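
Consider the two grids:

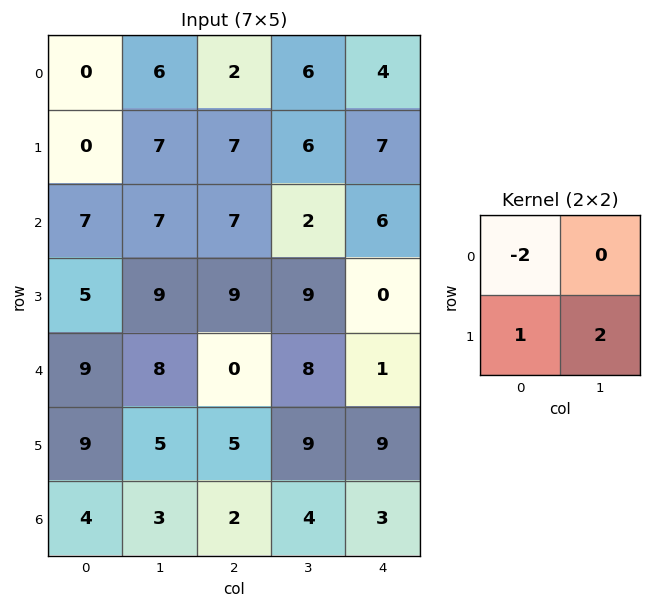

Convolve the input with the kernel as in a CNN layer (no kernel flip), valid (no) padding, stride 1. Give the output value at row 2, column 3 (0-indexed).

The receptive field on the input at this output position is [2 6 / 9 0]. Elementwise product with the kernel and sum: 2·-2 + 9·1 + 0·2.

5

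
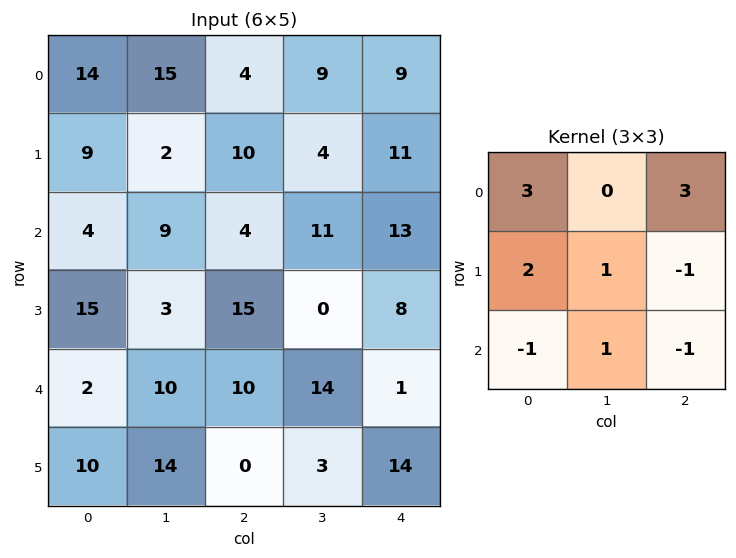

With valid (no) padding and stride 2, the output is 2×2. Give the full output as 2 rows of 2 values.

65 46
40 76

Output[0,0]: The receptive field on the input at this output position is [14 15 4 / 9 2 10 / 4 9 4]. Elementwise product with the kernel and sum: 14·3 + 4·3 + 9·2 + 2·1 + 10·-1 + 4·-1 + 9·1 + 4·-1.
Output[0,1]: The receptive field on the input at this output position is [4 9 9 / 10 4 11 / 4 11 13]. Elementwise product with the kernel and sum: 4·3 + 9·3 + 10·2 + 4·1 + 11·-1 + 4·-1 + 11·1 + 13·-1.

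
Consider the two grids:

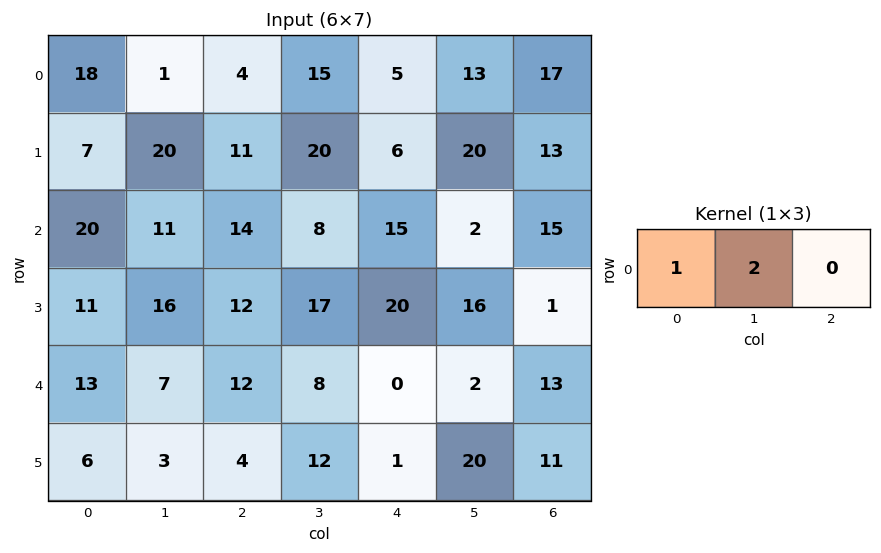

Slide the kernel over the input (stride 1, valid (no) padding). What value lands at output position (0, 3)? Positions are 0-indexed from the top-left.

The receptive field on the input at this output position is [15 5 13]. Elementwise product with the kernel and sum: 15·1 + 5·2.

25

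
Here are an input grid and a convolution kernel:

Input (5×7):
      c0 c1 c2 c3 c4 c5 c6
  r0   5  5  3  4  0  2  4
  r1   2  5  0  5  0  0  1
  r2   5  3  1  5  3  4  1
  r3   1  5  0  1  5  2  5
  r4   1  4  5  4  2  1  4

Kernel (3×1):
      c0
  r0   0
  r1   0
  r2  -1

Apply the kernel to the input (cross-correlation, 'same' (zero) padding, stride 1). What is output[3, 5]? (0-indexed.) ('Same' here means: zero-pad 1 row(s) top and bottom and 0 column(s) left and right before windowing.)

The receptive field on the zero-padded input at this output position is [4 / 2 / 1]. Elementwise product with the kernel and sum: 1·-1.

-1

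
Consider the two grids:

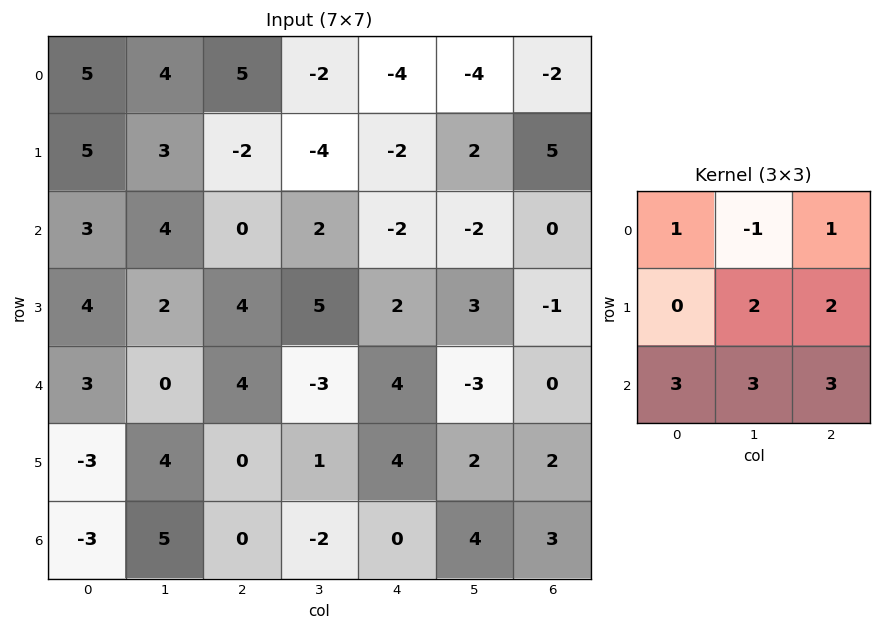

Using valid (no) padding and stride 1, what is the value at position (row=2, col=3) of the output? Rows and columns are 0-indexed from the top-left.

The receptive field on the input at this output position is [2 -2 -2 / 5 2 3 / -3 4 -3]. Elementwise product with the kernel and sum: 2·1 + -2·-1 + -2·1 + 2·2 + 3·2 + -3·3 + 4·3 + -3·3.

6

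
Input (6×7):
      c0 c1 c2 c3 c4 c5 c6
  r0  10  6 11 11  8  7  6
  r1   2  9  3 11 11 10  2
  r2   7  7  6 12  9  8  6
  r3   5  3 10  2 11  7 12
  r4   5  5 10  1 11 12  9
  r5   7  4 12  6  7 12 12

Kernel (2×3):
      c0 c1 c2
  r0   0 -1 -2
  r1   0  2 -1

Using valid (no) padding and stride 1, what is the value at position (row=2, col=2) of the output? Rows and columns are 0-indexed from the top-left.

-37

The receptive field on the input at this output position is [6 12 9 / 10 2 11]. Elementwise product with the kernel and sum: 12·-1 + 9·-2 + 2·2 + 11·-1.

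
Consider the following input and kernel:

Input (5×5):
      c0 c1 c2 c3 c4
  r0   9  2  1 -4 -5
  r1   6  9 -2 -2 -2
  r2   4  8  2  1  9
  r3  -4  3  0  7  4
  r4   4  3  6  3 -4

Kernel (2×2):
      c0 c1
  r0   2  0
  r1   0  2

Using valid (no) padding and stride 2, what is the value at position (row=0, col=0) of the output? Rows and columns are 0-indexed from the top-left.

36

The receptive field on the input at this output position is [9 2 / 6 9]. Elementwise product with the kernel and sum: 9·2 + 9·2.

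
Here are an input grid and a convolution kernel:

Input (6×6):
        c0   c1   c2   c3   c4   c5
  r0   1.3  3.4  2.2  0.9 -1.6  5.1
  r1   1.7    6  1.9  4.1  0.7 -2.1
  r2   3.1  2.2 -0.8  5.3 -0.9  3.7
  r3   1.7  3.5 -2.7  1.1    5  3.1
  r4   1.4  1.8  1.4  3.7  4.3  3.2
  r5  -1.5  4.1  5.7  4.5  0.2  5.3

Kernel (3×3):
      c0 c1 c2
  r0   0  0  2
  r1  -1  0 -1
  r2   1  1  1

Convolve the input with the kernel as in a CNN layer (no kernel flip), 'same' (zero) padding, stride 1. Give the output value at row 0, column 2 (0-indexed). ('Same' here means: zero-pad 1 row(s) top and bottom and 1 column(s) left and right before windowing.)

7.7

The receptive field on the zero-padded input at this output position is [0 0 0 / 3.4 2.2 0.9 / 6 1.9 4.1]. Elementwise product with the kernel and sum: 0·2 + 3.4·-1 + 0.9·-1 + 6·1 + 1.9·1 + 4.1·1.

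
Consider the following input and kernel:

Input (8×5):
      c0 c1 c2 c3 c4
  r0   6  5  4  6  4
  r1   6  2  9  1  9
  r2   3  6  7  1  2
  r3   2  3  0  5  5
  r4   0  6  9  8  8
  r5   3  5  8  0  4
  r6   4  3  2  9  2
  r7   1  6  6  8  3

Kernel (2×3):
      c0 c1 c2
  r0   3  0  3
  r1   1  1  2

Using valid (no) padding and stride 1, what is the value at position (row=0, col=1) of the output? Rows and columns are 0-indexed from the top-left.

The receptive field on the input at this output position is [5 4 6 / 2 9 1]. Elementwise product with the kernel and sum: 5·3 + 6·3 + 2·1 + 9·1 + 1·2.

46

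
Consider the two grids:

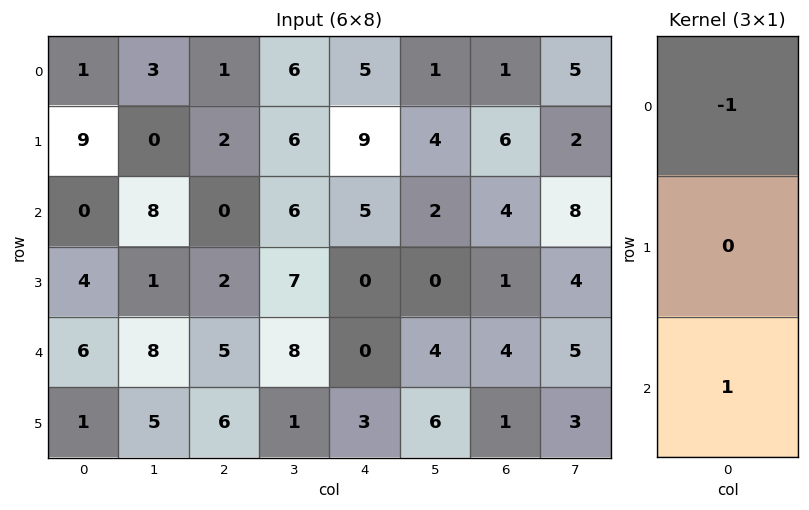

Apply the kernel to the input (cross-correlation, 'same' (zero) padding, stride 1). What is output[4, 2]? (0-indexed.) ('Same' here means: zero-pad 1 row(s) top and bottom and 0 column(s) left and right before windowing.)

4

The receptive field on the zero-padded input at this output position is [2 / 5 / 6]. Elementwise product with the kernel and sum: 2·-1 + 6·1.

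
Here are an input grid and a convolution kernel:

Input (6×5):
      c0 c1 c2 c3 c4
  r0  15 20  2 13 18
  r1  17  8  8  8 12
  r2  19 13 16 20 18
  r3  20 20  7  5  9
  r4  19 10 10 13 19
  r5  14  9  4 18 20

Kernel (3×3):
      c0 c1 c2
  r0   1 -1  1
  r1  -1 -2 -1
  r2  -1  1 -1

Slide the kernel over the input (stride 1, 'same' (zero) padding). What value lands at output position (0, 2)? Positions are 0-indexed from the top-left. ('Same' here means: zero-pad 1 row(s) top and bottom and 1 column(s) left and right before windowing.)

-45

The receptive field on the zero-padded input at this output position is [0 0 0 / 20 2 13 / 8 8 8]. Elementwise product with the kernel and sum: 0·1 + 0·-1 + 0·1 + 20·-1 + 2·-2 + 13·-1 + 8·-1 + 8·1 + 8·-1.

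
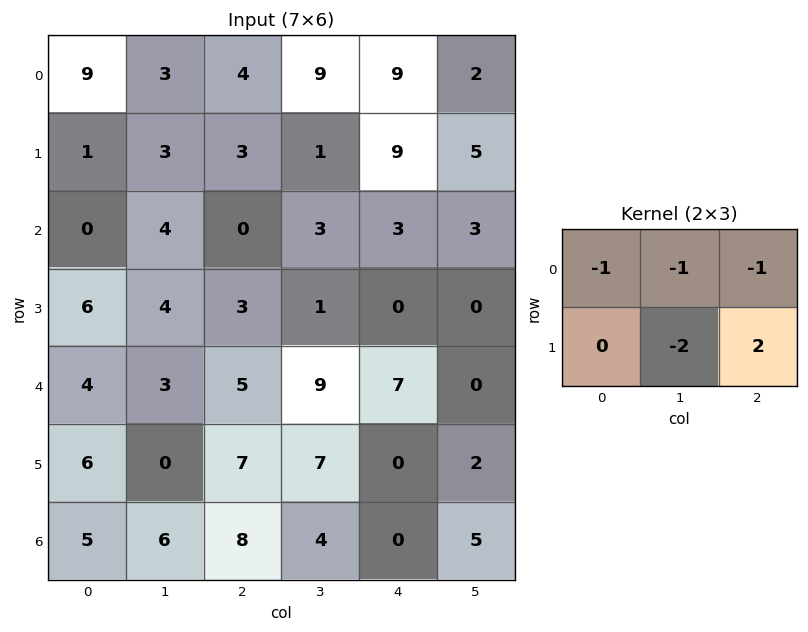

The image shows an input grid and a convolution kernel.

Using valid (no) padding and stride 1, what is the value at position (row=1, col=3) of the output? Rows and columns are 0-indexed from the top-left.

The receptive field on the input at this output position is [1 9 5 / 3 3 3]. Elementwise product with the kernel and sum: 1·-1 + 9·-1 + 5·-1 + 3·-2 + 3·2.

-15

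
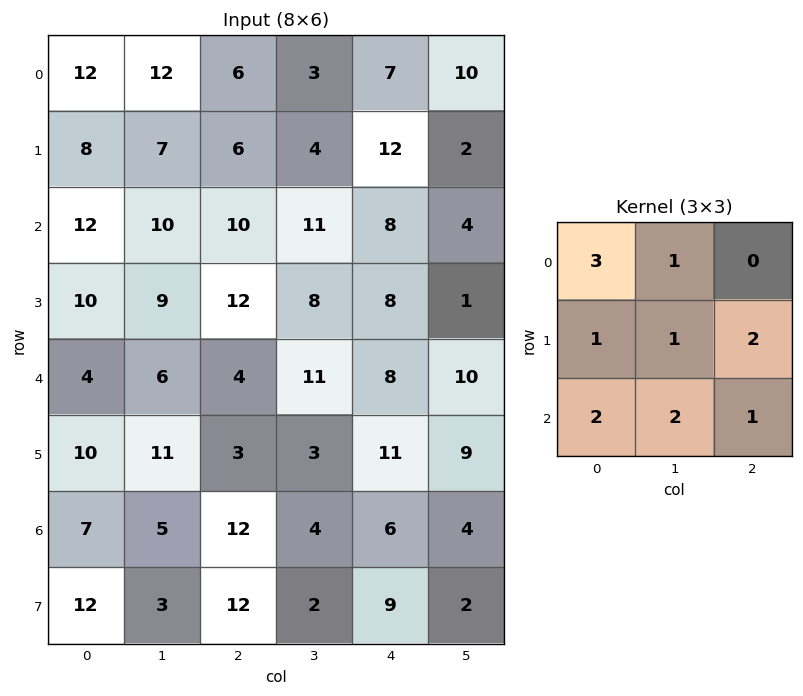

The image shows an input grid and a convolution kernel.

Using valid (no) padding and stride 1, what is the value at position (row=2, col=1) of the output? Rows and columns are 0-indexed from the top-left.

The receptive field on the input at this output position is [10 10 11 / 9 12 8 / 6 4 11]. Elementwise product with the kernel and sum: 10·3 + 10·1 + 9·1 + 12·1 + 8·2 + 6·2 + 4·2 + 11·1.

108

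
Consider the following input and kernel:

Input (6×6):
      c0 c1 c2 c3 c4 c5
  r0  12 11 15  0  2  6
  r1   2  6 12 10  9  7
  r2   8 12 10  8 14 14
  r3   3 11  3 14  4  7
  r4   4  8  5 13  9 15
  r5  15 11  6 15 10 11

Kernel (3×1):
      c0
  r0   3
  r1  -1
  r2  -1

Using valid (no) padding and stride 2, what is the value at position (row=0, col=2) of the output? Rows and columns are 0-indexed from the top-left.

-17

The receptive field on the input at this output position is [2 / 9 / 14]. Elementwise product with the kernel and sum: 2·3 + 9·-1 + 14·-1.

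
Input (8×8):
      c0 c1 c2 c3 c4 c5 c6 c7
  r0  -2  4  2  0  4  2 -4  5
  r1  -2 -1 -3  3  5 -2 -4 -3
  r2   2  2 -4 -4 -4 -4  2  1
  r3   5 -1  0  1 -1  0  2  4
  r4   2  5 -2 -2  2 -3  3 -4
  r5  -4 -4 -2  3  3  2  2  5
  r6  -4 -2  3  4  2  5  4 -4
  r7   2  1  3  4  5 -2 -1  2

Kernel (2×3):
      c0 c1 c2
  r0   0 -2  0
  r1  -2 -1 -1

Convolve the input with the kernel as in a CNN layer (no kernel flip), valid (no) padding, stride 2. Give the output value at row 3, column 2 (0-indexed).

The receptive field on the input at this output position is [2 5 4 / 5 -2 -1]. Elementwise product with the kernel and sum: 5·-2 + 5·-2 + -2·-1 + -1·-1.

-17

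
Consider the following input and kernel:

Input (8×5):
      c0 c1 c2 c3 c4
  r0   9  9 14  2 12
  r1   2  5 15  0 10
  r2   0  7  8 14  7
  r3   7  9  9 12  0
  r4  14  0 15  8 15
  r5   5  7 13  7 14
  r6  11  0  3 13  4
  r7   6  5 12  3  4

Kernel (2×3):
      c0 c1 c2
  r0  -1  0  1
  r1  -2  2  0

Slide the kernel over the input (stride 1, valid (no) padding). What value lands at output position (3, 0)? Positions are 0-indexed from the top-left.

The receptive field on the input at this output position is [7 9 9 / 14 0 15]. Elementwise product with the kernel and sum: 7·-1 + 9·1 + 14·-2 + 0·2.

-26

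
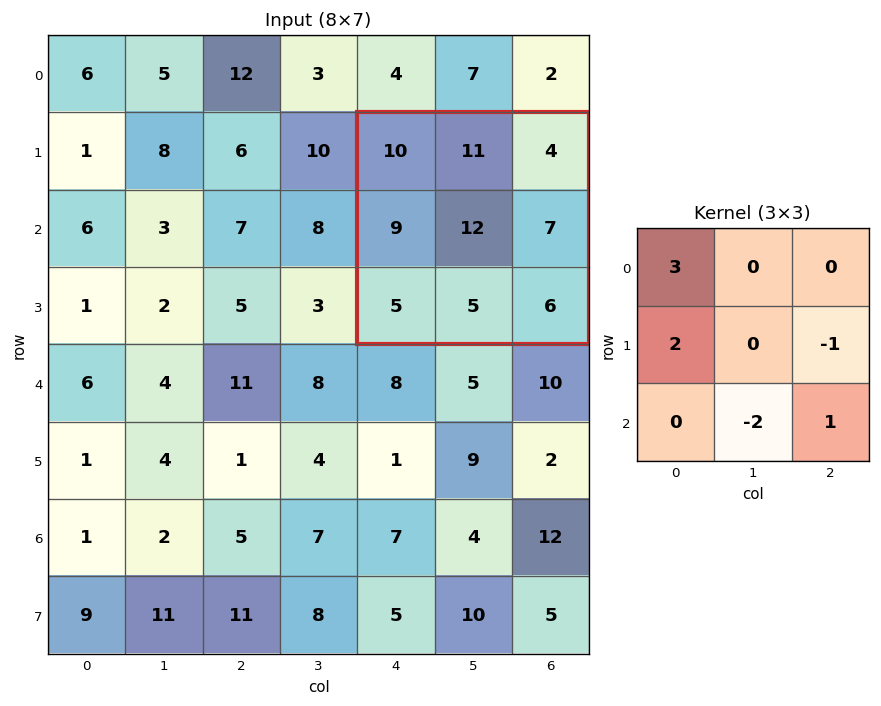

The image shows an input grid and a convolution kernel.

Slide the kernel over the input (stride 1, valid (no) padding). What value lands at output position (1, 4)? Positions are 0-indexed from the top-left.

37

The receptive field on the input at this output position is [10 11 4 / 9 12 7 / 5 5 6]. Elementwise product with the kernel and sum: 10·3 + 9·2 + 7·-1 + 5·-2 + 6·1.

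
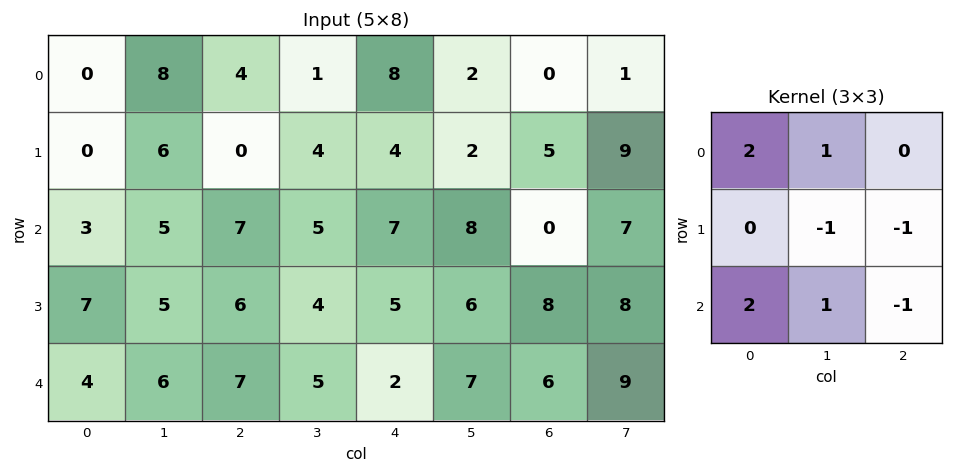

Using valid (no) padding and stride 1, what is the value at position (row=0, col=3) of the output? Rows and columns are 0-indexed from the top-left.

13

The receptive field on the input at this output position is [1 8 2 / 4 4 2 / 5 7 8]. Elementwise product with the kernel and sum: 1·2 + 8·1 + 4·-1 + 2·-1 + 5·2 + 7·1 + 8·-1.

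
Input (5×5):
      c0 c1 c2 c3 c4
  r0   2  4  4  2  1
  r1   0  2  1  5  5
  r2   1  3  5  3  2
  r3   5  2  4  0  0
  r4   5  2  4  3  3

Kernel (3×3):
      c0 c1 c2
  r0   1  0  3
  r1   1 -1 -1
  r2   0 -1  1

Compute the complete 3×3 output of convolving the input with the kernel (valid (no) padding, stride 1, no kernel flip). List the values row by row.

Output[0,0]: The receptive field on the input at this output position is [2 4 4 / 0 2 1 / 1 3 5]. Elementwise product with the kernel and sum: 2·1 + 4·3 + 0·1 + 2·-1 + 1·-1 + 3·-1 + 5·1.
Output[0,1]: The receptive field on the input at this output position is [4 4 2 / 2 1 5 / 3 5 3]. Elementwise product with the kernel and sum: 4·1 + 2·3 + 2·1 + 1·-1 + 5·-1 + 5·-1 + 3·1.

13 4 -3
-2 8 16
17 9 15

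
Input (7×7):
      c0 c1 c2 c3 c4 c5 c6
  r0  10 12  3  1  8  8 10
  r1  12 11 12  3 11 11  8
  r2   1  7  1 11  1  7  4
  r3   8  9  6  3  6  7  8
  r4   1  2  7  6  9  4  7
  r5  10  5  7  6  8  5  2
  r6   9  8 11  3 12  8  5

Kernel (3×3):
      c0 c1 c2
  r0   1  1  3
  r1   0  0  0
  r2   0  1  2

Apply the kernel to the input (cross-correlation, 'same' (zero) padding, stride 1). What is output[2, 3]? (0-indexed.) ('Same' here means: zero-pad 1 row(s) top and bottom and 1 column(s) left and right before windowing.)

The receptive field on the zero-padded input at this output position is [12 3 11 / 1 11 1 / 6 3 6]. Elementwise product with the kernel and sum: 12·1 + 3·1 + 11·3 + 3·1 + 6·2.

63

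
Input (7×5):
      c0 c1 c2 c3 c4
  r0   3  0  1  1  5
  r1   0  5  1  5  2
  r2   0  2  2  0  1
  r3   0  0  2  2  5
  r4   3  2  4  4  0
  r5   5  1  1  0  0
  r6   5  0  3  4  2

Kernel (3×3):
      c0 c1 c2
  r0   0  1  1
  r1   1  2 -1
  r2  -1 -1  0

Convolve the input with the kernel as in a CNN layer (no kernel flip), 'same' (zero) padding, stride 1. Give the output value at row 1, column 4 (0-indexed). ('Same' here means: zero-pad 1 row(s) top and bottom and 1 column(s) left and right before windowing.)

13

The receptive field on the zero-padded input at this output position is [1 5 0 / 5 2 0 / 0 1 0]. Elementwise product with the kernel and sum: 5·1 + 0·1 + 5·1 + 2·2 + 0·-1 + 0·-1 + 1·-1.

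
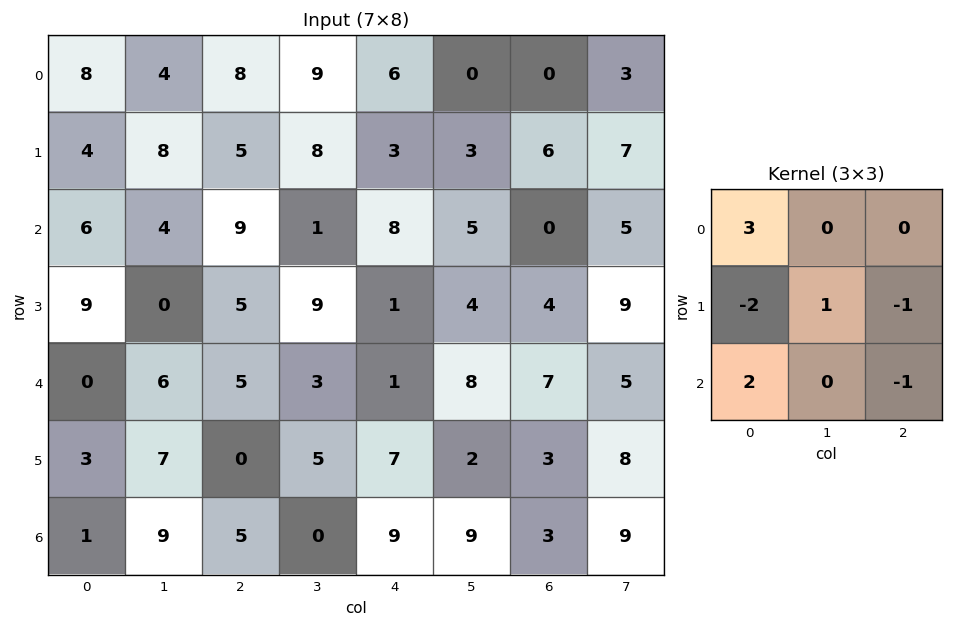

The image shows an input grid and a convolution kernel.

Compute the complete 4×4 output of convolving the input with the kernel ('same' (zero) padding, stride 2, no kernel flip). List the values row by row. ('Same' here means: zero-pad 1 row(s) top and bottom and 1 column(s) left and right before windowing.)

-4 -1 1 -4
2 15 39 -7
-13 -1 22 -6
-8 8 15 -18

Output[0,0]: The receptive field on the zero-padded input at this output position is [0 0 0 / 0 8 4 / 0 4 8]. Elementwise product with the kernel and sum: 0·3 + 0·-2 + 8·1 + 4·-1 + 0·2 + 8·-1.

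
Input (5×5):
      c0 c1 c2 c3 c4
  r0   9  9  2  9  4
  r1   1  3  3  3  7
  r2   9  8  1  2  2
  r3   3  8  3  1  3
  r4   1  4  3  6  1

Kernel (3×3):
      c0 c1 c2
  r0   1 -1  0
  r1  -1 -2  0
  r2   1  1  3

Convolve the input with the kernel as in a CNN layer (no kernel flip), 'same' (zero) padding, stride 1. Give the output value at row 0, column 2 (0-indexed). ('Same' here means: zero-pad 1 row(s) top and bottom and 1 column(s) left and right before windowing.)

2

The receptive field on the zero-padded input at this output position is [0 0 0 / 9 2 9 / 3 3 3]. Elementwise product with the kernel and sum: 0·1 + 0·-1 + 9·-1 + 2·-2 + 3·1 + 3·1 + 3·3.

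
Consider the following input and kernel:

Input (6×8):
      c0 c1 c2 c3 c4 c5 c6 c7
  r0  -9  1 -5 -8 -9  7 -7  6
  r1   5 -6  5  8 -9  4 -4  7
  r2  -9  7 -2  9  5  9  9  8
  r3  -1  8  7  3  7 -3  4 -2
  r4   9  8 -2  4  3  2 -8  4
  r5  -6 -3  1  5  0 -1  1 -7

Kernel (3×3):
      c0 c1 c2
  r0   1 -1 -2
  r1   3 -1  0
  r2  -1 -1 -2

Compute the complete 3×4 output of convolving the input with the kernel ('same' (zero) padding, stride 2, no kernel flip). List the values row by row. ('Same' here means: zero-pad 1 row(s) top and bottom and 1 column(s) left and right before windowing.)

Output[0,0]: The receptive field on the zero-padded input at this output position is [0 0 0 / 0 -9 1 / 0 5 -6]. Elementwise product with the kernel and sum: 0·1 + 0·-1 + 0·-2 + 0·3 + -9·-1 + 0·-1 + 5·-1 + -6·-2.
Output[0,1]: The receptive field on the zero-padded input at this output position is [0 0 0 / 1 -5 -8 / -6 5 8]. Elementwise product with the kernel and sum: 0·1 + 0·-1 + 0·-2 + 1·3 + -5·-1 + -6·-1 + 5·-1 + 8·-2.

16 -7 -22 14
1 -25 27 15
-12 13 8 25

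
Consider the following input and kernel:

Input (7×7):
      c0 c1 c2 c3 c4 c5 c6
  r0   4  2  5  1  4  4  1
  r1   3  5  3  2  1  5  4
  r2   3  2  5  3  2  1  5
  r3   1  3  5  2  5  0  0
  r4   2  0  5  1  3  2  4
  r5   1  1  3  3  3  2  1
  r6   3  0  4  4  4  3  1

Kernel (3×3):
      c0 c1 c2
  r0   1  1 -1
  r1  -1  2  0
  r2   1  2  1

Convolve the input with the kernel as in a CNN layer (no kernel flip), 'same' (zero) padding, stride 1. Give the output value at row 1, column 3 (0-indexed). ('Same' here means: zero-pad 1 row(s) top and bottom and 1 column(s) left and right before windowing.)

The receptive field on the zero-padded input at this output position is [5 1 4 / 3 2 1 / 5 3 2]. Elementwise product with the kernel and sum: 5·1 + 1·1 + 4·-1 + 3·-1 + 2·2 + 5·1 + 3·2 + 2·1.

16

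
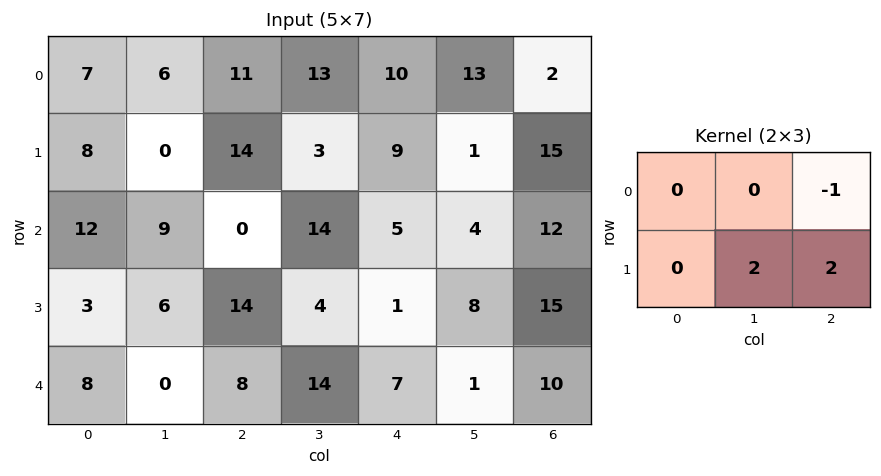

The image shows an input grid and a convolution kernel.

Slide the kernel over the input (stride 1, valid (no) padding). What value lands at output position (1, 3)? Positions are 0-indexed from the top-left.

The receptive field on the input at this output position is [3 9 1 / 14 5 4]. Elementwise product with the kernel and sum: 1·-1 + 5·2 + 4·2.

17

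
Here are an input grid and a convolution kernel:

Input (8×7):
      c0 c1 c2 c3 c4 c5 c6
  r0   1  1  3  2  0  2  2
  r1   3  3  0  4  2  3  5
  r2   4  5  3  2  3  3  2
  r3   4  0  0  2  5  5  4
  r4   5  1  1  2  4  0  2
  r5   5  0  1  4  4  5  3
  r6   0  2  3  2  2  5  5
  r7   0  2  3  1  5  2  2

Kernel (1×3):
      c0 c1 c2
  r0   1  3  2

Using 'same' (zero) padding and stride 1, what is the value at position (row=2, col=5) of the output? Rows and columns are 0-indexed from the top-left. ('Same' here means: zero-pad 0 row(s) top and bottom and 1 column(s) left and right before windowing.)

16

The receptive field on the zero-padded input at this output position is [3 3 2]. Elementwise product with the kernel and sum: 3·1 + 3·3 + 2·2.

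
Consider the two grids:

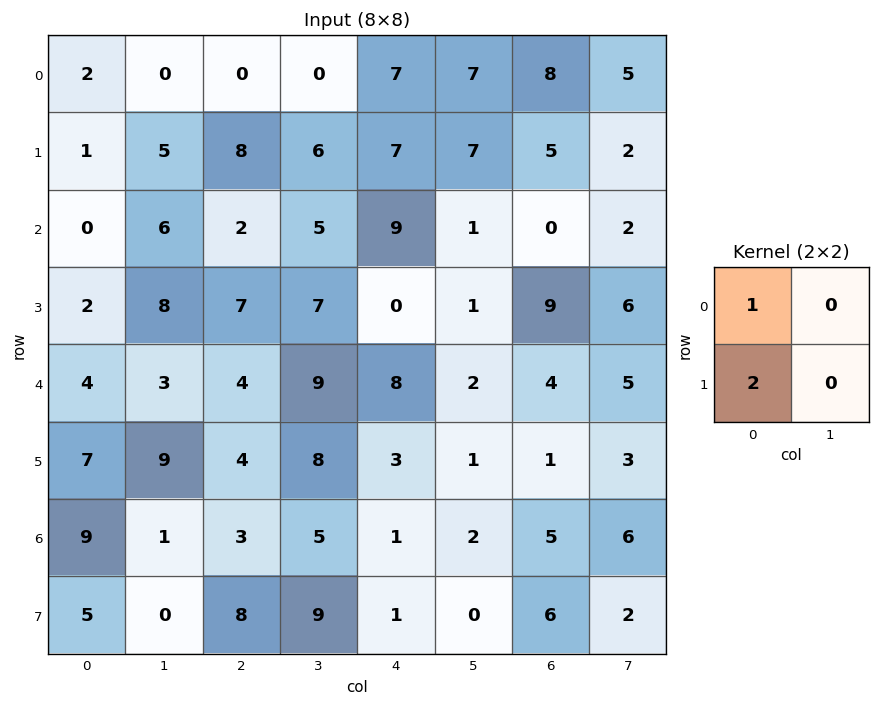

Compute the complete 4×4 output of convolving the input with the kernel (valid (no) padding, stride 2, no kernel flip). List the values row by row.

Output[0,0]: The receptive field on the input at this output position is [2 0 / 1 5]. Elementwise product with the kernel and sum: 2·1 + 1·2.
Output[0,1]: The receptive field on the input at this output position is [0 0 / 8 6]. Elementwise product with the kernel and sum: 0·1 + 8·2.

4 16 21 18
4 16 9 18
18 12 14 6
19 19 3 17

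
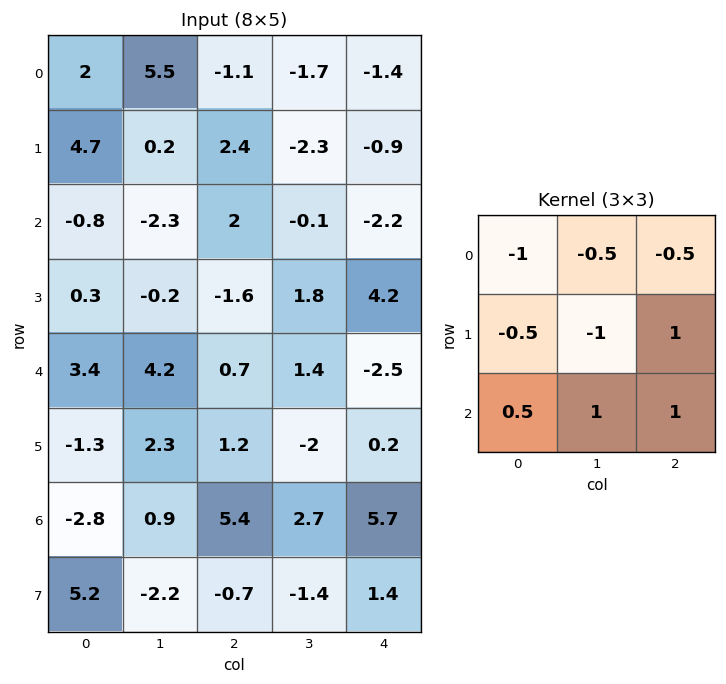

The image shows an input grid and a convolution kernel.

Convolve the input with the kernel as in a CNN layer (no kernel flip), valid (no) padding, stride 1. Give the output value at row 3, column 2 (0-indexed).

The receptive field on the input at this output position is [-1.6 1.8 4.2 / 0.7 1.4 -2.5 / 1.2 -2 0.2]. Elementwise product with the kernel and sum: -1.6·-1 + 1.8·-0.5 + 4.2·-0.5 + 0.7·-0.5 + 1.4·-1 + -2.5·1 + 1.2·0.5 + -2·1 + 0.2·1.

-6.85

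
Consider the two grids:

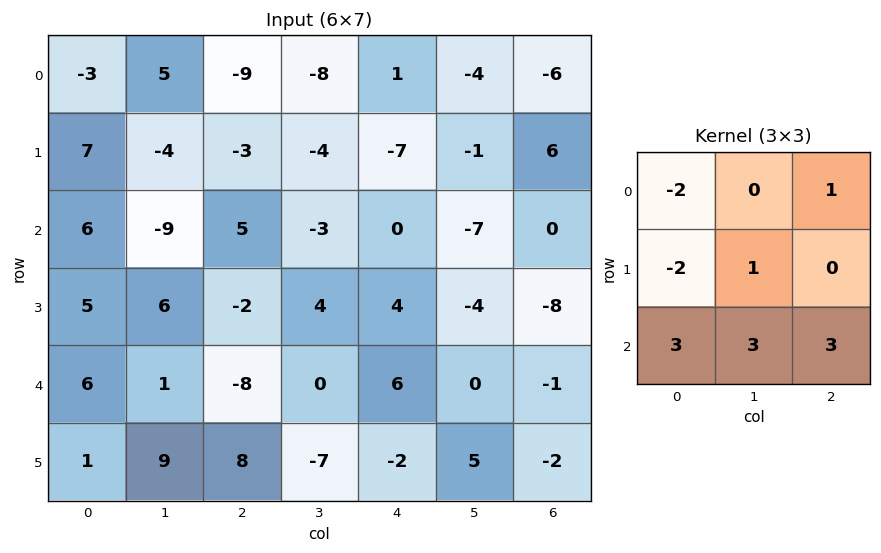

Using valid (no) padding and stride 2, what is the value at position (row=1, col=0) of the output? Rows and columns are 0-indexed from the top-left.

The receptive field on the input at this output position is [6 -9 5 / 5 6 -2 / 6 1 -8]. Elementwise product with the kernel and sum: 6·-2 + 5·1 + 5·-2 + 6·1 + 6·3 + 1·3 + -8·3.

-14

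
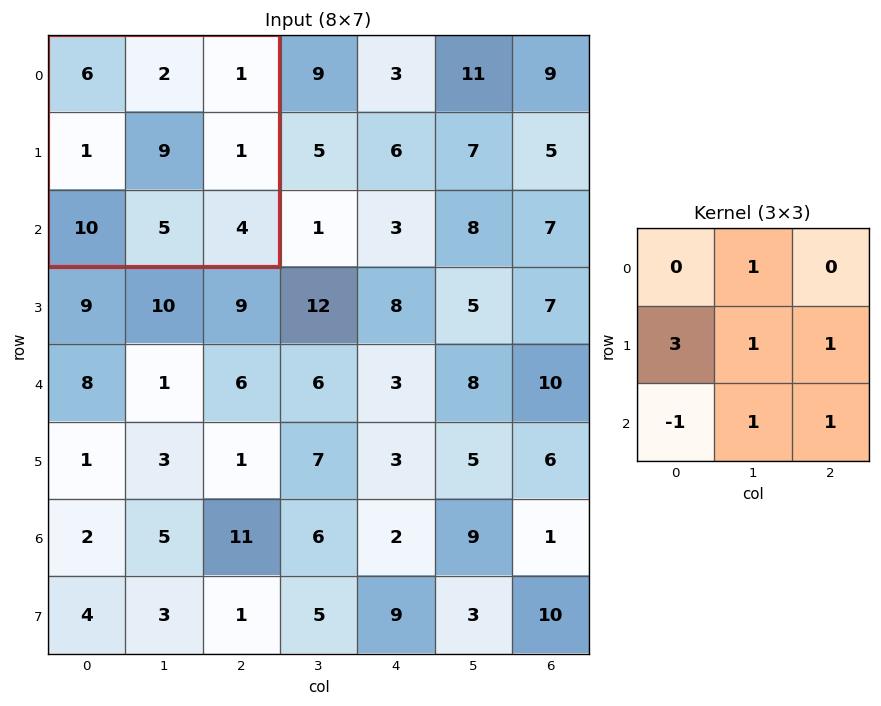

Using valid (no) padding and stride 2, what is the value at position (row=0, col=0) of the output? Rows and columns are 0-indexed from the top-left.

14

The receptive field on the input at this output position is [6 2 1 / 1 9 1 / 10 5 4]. Elementwise product with the kernel and sum: 2·1 + 1·3 + 9·1 + 1·1 + 10·-1 + 5·1 + 4·1.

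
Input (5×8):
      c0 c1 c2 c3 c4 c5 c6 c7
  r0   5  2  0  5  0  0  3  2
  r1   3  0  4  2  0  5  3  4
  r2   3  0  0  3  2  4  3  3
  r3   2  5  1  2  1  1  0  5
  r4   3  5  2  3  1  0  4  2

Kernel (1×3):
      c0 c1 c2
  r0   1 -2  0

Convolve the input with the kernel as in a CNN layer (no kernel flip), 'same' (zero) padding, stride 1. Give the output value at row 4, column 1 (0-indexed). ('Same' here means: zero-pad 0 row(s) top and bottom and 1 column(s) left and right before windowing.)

The receptive field on the zero-padded input at this output position is [3 5 2]. Elementwise product with the kernel and sum: 3·1 + 5·-2.

-7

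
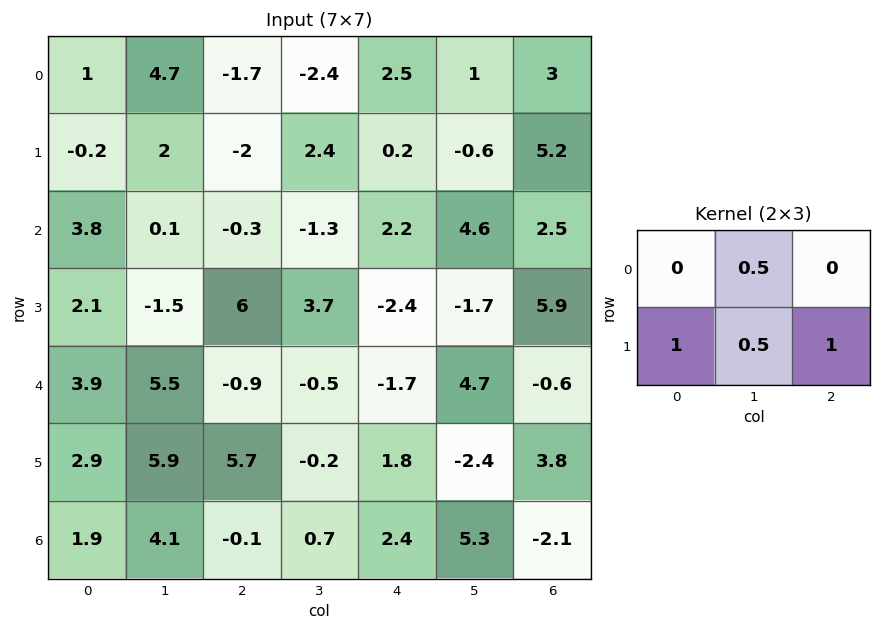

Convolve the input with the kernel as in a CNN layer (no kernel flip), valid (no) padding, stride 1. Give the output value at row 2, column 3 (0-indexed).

The receptive field on the input at this output position is [-1.3 2.2 4.6 / 3.7 -2.4 -1.7]. Elementwise product with the kernel and sum: 2.2·0.5 + 3.7·1 + -2.4·0.5 + -1.7·1.

1.9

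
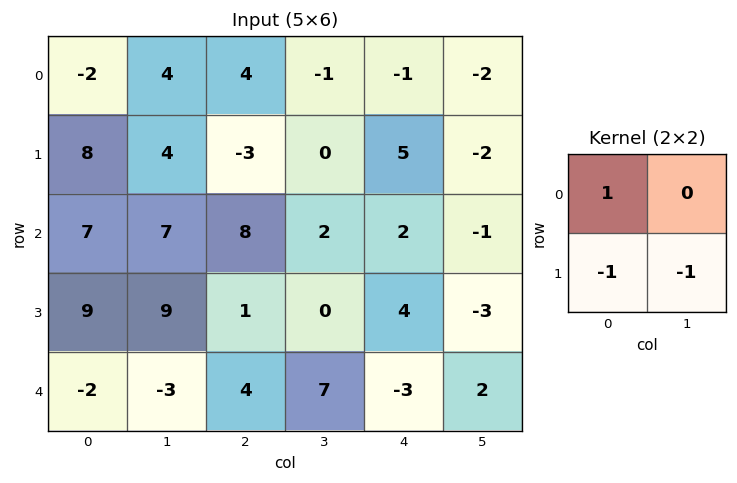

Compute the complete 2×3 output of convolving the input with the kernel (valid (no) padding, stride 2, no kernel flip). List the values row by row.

-14 7 -4
-11 7 1

Output[0,0]: The receptive field on the input at this output position is [-2 4 / 8 4]. Elementwise product with the kernel and sum: -2·1 + 8·-1 + 4·-1.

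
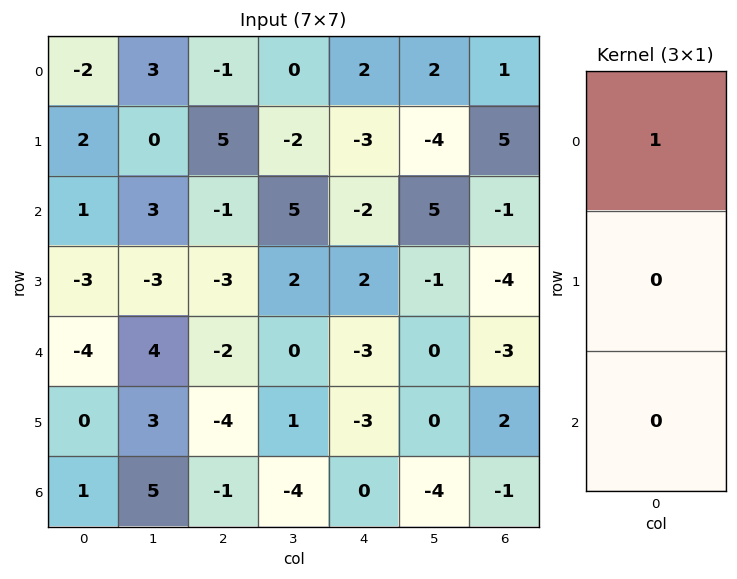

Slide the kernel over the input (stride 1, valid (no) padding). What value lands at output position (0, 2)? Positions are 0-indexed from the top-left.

The receptive field on the input at this output position is [-1 / 5 / -1]. Elementwise product with the kernel and sum: -1·1.

-1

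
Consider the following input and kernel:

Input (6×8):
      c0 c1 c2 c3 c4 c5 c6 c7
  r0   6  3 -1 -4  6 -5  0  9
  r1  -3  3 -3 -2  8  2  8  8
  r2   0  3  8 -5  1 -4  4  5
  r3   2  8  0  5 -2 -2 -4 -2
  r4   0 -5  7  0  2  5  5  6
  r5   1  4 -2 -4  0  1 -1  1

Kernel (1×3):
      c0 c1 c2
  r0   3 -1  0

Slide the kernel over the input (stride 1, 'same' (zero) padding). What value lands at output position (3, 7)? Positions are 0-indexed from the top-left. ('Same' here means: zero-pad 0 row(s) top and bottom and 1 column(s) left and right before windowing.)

-10

The receptive field on the zero-padded input at this output position is [-4 -2 0]. Elementwise product with the kernel and sum: -4·3 + -2·-1.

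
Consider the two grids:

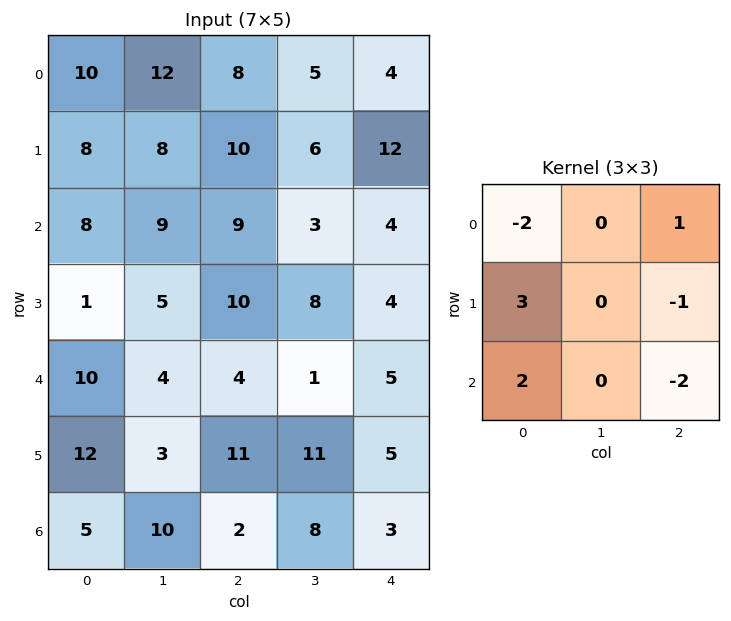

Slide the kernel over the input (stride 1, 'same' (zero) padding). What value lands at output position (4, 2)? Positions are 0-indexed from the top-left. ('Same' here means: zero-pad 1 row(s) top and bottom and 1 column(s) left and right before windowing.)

-7

The receptive field on the zero-padded input at this output position is [5 10 8 / 4 4 1 / 3 11 11]. Elementwise product with the kernel and sum: 5·-2 + 8·1 + 4·3 + 1·-1 + 3·2 + 11·-2.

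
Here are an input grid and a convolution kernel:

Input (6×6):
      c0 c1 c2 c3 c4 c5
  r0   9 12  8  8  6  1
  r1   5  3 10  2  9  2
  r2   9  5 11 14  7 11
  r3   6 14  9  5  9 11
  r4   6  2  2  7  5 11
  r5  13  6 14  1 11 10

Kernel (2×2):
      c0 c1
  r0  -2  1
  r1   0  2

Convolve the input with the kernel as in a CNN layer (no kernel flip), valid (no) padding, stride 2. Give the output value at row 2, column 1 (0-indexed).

5

The receptive field on the input at this output position is [2 7 / 14 1]. Elementwise product with the kernel and sum: 2·-2 + 7·1 + 1·2.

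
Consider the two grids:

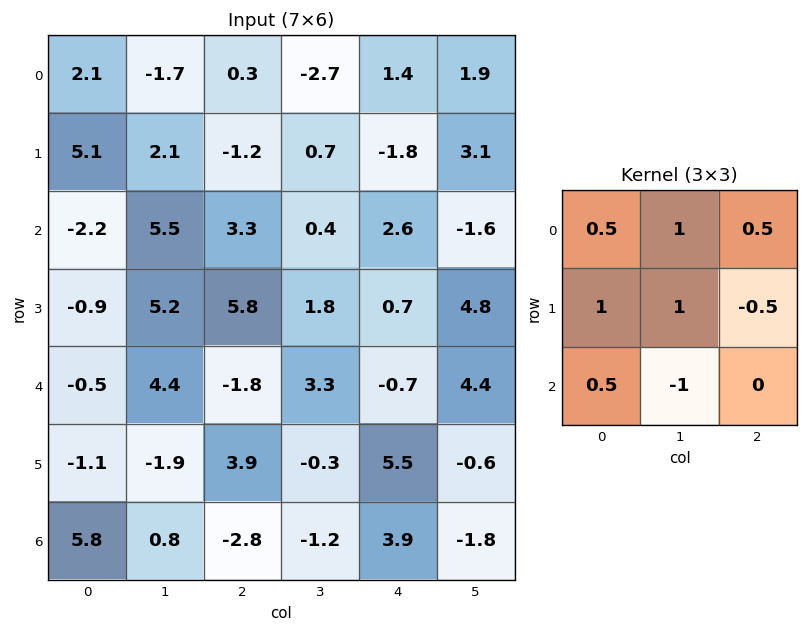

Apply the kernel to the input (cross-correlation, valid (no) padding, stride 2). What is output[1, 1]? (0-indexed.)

6.4

The receptive field on the input at this output position is [3.3 0.4 2.6 / 5.8 1.8 0.7 / -1.8 3.3 -0.7]. Elementwise product with the kernel and sum: 3.3·0.5 + 0.4·1 + 2.6·0.5 + 5.8·1 + 1.8·1 + 0.7·-0.5 + -1.8·0.5 + 3.3·-1.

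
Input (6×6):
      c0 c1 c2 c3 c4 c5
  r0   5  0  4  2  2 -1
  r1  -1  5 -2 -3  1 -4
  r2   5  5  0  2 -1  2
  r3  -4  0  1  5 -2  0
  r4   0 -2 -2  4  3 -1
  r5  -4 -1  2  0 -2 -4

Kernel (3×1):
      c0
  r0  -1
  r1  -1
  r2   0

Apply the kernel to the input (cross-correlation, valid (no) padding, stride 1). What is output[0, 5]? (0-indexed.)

The receptive field on the input at this output position is [-1 / -4 / 2]. Elementwise product with the kernel and sum: -1·-1 + -4·-1.

5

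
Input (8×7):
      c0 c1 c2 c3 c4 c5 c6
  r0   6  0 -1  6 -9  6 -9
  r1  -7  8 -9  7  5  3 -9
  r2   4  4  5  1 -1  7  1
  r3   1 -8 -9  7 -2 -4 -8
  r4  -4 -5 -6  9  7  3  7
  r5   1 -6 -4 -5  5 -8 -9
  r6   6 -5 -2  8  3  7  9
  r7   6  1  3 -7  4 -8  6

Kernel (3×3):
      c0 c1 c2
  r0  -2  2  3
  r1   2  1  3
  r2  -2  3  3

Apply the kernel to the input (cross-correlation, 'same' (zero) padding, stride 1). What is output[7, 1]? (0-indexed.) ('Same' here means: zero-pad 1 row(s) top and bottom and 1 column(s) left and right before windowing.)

-6

The receptive field on the zero-padded input at this output position is [6 -5 -2 / 6 1 3 / 0 0 0]. Elementwise product with the kernel and sum: 6·-2 + -5·2 + -2·3 + 6·2 + 1·1 + 3·3 + 0·-2 + 0·3 + 0·3.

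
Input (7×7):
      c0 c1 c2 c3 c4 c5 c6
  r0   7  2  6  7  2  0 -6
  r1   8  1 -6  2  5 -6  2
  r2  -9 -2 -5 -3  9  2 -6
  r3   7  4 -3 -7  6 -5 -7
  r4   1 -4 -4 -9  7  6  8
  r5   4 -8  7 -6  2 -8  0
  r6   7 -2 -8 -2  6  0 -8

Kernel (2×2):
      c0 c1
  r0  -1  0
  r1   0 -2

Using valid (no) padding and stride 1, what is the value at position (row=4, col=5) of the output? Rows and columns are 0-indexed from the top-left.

The receptive field on the input at this output position is [6 8 / -8 0]. Elementwise product with the kernel and sum: 6·-1 + 0·-2.

-6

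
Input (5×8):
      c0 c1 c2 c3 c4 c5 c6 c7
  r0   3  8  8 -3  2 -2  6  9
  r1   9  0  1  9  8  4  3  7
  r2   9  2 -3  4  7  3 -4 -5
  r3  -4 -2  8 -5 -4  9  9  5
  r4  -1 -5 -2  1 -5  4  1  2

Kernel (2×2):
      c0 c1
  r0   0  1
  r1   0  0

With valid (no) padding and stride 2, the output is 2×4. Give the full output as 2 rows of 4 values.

Output[0,0]: The receptive field on the input at this output position is [3 8 / 9 0]. Elementwise product with the kernel and sum: 8·1.

8 -3 -2 9
2 4 3 -5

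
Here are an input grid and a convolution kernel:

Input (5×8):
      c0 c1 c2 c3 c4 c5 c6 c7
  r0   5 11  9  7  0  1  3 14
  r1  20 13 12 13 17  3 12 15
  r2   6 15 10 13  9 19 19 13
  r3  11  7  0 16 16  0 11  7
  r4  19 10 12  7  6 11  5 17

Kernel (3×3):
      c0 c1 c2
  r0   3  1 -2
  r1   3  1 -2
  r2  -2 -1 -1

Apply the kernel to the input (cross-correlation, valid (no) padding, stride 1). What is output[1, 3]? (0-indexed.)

12

The receptive field on the input at this output position is [13 17 3 / 13 9 19 / 16 16 0]. Elementwise product with the kernel and sum: 13·3 + 17·1 + 3·-2 + 13·3 + 9·1 + 19·-2 + 16·-2 + 16·-1 + 0·-1.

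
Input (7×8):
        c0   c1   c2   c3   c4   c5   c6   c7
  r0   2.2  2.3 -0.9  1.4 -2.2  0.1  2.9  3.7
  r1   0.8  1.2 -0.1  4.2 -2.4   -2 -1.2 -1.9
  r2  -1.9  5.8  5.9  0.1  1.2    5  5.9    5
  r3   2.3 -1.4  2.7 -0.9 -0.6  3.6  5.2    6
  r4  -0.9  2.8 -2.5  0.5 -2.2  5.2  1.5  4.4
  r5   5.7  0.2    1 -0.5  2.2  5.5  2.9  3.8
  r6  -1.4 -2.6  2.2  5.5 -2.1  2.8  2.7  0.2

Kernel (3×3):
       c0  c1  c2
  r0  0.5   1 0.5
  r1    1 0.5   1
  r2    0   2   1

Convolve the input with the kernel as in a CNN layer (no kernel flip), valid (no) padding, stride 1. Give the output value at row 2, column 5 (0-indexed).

The receptive field on the input at this output position is [5 5.9 5 / 3.6 5.2 6 / 5.2 1.5 4.4]. Elementwise product with the kernel and sum: 5·0.5 + 5.9·1 + 5·0.5 + 3.6·1 + 5.2·0.5 + 6·1 + 1.5·2 + 4.4·1.

30.5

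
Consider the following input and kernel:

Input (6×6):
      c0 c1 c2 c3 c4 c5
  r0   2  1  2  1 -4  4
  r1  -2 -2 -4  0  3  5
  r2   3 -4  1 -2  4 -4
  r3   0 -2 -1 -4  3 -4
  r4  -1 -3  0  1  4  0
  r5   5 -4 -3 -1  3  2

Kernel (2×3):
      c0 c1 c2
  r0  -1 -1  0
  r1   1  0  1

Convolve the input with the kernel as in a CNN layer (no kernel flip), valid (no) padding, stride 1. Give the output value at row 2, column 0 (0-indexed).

0

The receptive field on the input at this output position is [3 -4 1 / 0 -2 -1]. Elementwise product with the kernel and sum: 3·-1 + -4·-1 + 0·1 + -1·1.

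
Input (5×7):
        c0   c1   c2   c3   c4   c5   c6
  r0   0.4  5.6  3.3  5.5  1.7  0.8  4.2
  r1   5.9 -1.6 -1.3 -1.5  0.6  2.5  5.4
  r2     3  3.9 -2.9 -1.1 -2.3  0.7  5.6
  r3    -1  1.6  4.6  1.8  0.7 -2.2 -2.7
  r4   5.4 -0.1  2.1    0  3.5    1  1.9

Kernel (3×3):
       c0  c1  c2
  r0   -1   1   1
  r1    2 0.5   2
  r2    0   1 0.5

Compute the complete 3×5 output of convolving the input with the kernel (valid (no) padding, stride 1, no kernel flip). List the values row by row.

19.35 -7.1 -0.5 -2.65 20.05
-2.75 8.45 -8.4 2.25 10.7
6.95 3.3 12.75 3.05 5.45

Output[0,0]: The receptive field on the input at this output position is [0.4 5.6 3.3 / 5.9 -1.6 -1.3 / 3 3.9 -2.9]. Elementwise product with the kernel and sum: 0.4·-1 + 5.6·1 + 3.3·1 + 5.9·2 + -1.6·0.5 + -1.3·2 + 3.9·1 + -2.9·0.5.
Output[0,1]: The receptive field on the input at this output position is [5.6 3.3 5.5 / -1.6 -1.3 -1.5 / 3.9 -2.9 -1.1]. Elementwise product with the kernel and sum: 5.6·-1 + 3.3·1 + 5.5·1 + -1.6·2 + -1.3·0.5 + -1.5·2 + -2.9·1 + -1.1·0.5.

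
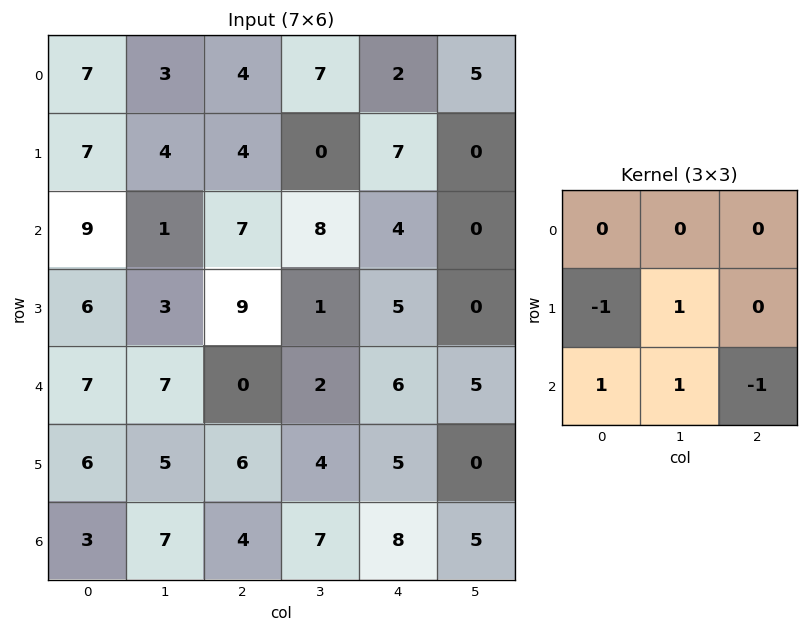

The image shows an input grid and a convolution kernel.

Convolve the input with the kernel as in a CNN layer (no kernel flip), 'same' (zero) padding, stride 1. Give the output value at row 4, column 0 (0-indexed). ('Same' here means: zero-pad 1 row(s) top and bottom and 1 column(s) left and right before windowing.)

The receptive field on the zero-padded input at this output position is [0 6 3 / 0 7 7 / 0 6 5]. Elementwise product with the kernel and sum: 0·-1 + 7·1 + 0·1 + 6·1 + 5·-1.

8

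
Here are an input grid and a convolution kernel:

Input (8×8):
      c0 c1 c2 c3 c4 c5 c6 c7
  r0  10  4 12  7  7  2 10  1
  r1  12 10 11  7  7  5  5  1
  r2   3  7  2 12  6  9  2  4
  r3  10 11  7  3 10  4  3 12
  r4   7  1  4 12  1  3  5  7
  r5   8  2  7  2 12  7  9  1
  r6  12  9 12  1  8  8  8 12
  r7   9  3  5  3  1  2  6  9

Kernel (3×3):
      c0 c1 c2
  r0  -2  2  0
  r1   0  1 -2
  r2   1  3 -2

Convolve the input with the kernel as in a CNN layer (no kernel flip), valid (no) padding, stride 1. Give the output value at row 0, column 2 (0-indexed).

The receptive field on the input at this output position is [12 7 7 / 11 7 7 / 2 12 6]. Elementwise product with the kernel and sum: 12·-2 + 7·2 + 7·1 + 7·-2 + 2·1 + 12·3 + 6·-2.

9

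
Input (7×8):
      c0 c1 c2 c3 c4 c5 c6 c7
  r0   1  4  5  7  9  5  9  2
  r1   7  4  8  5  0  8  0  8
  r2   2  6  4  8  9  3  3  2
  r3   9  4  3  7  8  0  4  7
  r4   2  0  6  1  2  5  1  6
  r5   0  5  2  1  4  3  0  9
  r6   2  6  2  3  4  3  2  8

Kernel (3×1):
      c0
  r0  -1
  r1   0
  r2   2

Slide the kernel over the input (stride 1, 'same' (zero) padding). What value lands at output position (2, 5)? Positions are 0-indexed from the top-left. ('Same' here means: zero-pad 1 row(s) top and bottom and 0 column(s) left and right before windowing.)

The receptive field on the zero-padded input at this output position is [8 / 3 / 0]. Elementwise product with the kernel and sum: 8·-1 + 0·2.

-8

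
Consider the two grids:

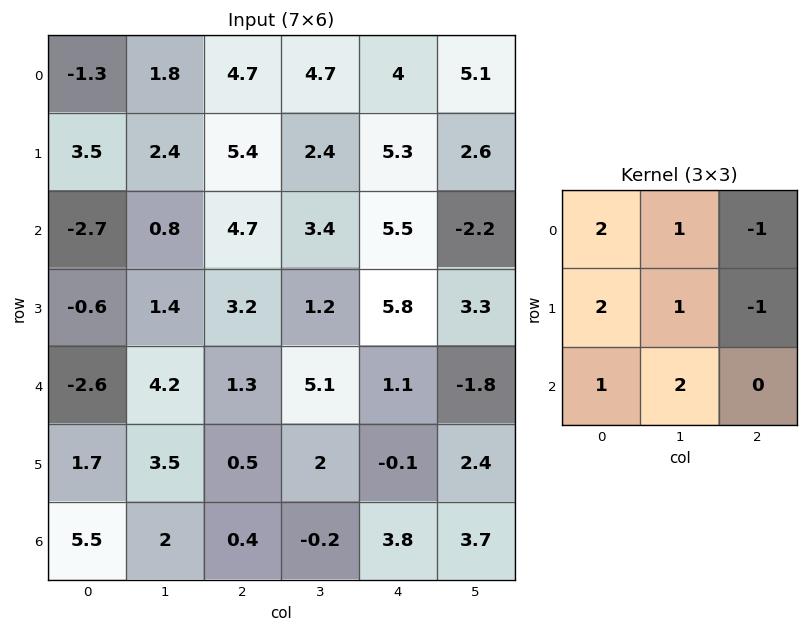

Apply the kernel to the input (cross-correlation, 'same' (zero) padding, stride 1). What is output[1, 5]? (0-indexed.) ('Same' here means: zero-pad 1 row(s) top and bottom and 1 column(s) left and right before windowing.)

The receptive field on the zero-padded input at this output position is [4 5.1 0 / 5.3 2.6 0 / 5.5 -2.2 0]. Elementwise product with the kernel and sum: 4·2 + 5.1·1 + 0·-1 + 5.3·2 + 2.6·1 + 0·-1 + 5.5·1 + -2.2·2.

27.4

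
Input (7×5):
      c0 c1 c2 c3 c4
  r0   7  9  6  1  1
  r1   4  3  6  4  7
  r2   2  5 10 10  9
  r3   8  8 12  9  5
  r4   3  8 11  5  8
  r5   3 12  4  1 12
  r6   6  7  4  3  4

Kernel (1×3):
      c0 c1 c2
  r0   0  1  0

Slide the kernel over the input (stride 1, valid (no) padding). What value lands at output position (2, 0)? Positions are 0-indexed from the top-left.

The receptive field on the input at this output position is [2 5 10]. Elementwise product with the kernel and sum: 5·1.

5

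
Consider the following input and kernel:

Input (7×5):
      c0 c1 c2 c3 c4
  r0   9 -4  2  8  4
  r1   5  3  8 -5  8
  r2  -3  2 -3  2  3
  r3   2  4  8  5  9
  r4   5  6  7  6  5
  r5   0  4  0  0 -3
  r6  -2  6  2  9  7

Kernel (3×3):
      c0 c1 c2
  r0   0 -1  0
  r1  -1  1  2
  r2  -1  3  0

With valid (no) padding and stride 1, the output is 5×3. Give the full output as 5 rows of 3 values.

27 -18 4
6 11 23
29 32 24
23 1 4
18 -11 13

Output[0,0]: The receptive field on the input at this output position is [9 -4 2 / 5 3 8 / -3 2 -3]. Elementwise product with the kernel and sum: -4·-1 + 5·-1 + 3·1 + 8·2 + -3·-1 + 2·3.
Output[0,1]: The receptive field on the input at this output position is [-4 2 8 / 3 8 -5 / 2 -3 2]. Elementwise product with the kernel and sum: 2·-1 + 3·-1 + 8·1 + -5·2 + 2·-1 + -3·3.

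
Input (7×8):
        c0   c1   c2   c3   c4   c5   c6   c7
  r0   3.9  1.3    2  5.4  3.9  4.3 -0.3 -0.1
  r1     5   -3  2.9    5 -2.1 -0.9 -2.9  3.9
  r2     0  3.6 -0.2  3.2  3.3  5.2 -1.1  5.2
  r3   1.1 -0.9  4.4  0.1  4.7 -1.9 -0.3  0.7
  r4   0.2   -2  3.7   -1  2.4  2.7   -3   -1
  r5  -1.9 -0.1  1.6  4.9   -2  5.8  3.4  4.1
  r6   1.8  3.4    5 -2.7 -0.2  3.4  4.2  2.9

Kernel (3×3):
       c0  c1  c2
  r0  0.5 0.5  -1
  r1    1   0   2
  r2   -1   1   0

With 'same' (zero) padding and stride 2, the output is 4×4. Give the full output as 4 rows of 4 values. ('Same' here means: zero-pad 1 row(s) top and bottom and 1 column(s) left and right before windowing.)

7.6 18 6.9 2.1
13.8 10.25 20.55 11.4
-4.45 -0.65 1.8 -3.5
5.95 -6.15 -0.25 9.7

Output[0,0]: The receptive field on the zero-padded input at this output position is [0 0 0 / 0 3.9 1.3 / 0 5 -3]. Elementwise product with the kernel and sum: 0·0.5 + 0·0.5 + 0·-1 + 0·1 + 1.3·2 + 0·-1 + 5·1.
Output[0,1]: The receptive field on the zero-padded input at this output position is [0 0 0 / 1.3 2 5.4 / -3 2.9 5]. Elementwise product with the kernel and sum: 0·0.5 + 0·0.5 + 0·-1 + 1.3·1 + 5.4·2 + -3·-1 + 2.9·1.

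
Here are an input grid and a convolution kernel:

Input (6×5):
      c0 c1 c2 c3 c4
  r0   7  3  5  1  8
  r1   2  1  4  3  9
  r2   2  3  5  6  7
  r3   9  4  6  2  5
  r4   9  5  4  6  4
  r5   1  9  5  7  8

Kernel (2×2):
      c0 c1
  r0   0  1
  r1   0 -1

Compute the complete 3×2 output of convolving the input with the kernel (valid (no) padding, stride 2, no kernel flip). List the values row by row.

2 -2
-1 4
-4 -1

Output[0,0]: The receptive field on the input at this output position is [7 3 / 2 1]. Elementwise product with the kernel and sum: 3·1 + 1·-1.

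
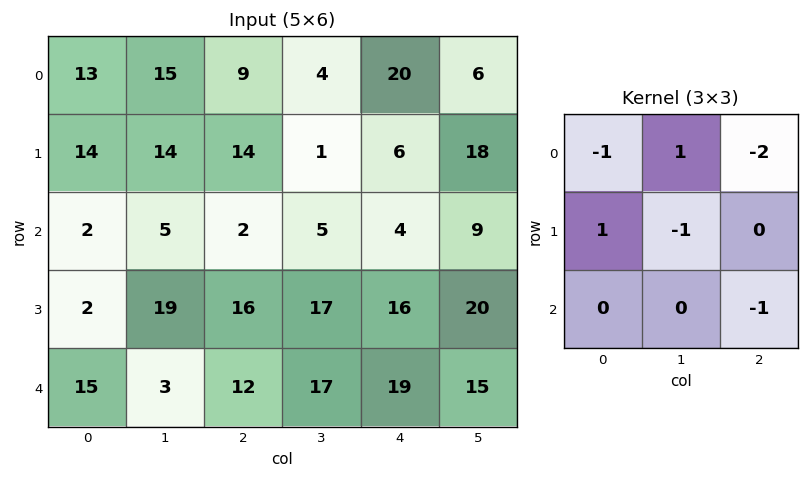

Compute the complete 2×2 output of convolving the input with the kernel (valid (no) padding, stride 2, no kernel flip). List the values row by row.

-18 -36
-30 -25

Output[0,0]: The receptive field on the input at this output position is [13 15 9 / 14 14 14 / 2 5 2]. Elementwise product with the kernel and sum: 13·-1 + 15·1 + 9·-2 + 14·1 + 14·-1 + 2·-1.
Output[0,1]: The receptive field on the input at this output position is [9 4 20 / 14 1 6 / 2 5 4]. Elementwise product with the kernel and sum: 9·-1 + 4·1 + 20·-2 + 14·1 + 1·-1 + 4·-1.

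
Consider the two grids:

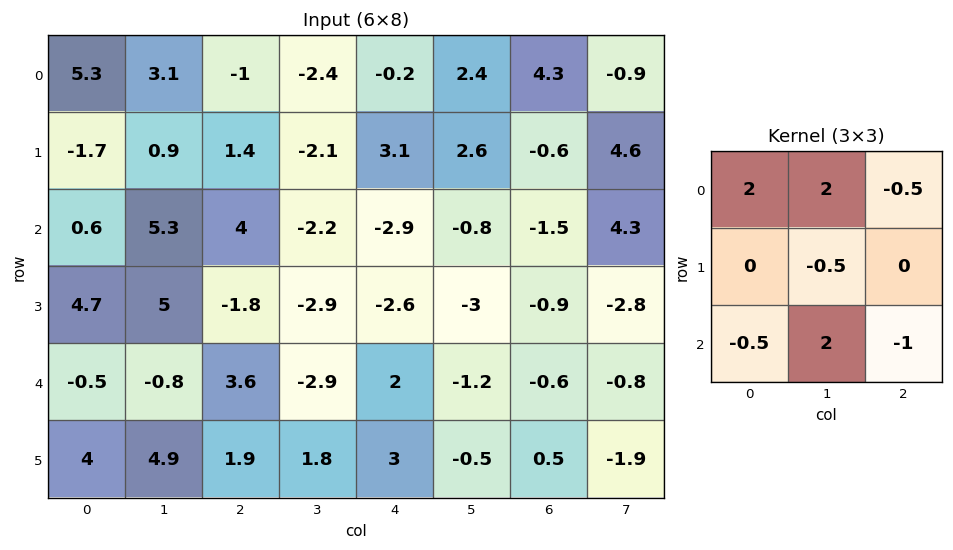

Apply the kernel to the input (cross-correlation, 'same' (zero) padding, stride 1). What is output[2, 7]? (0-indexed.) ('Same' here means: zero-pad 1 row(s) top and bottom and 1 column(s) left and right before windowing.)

The receptive field on the zero-padded input at this output position is [-0.6 4.6 0 / -1.5 4.3 0 / -0.9 -2.8 0]. Elementwise product with the kernel and sum: -0.6·2 + 4.6·2 + 0·-0.5 + 4.3·-0.5 + -0.9·-0.5 + -2.8·2 + 0·-1.

0.7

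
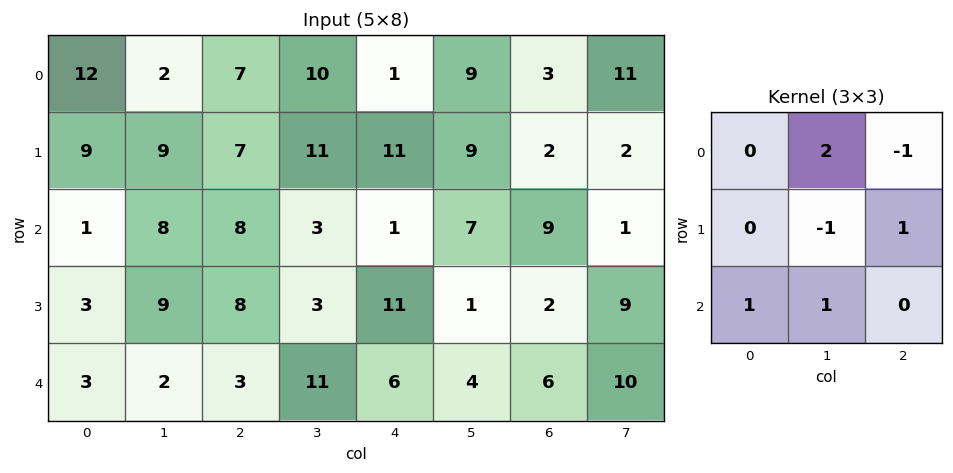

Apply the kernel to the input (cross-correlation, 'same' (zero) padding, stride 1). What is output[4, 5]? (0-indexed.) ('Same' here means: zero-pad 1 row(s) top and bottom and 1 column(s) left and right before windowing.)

The receptive field on the zero-padded input at this output position is [11 1 2 / 6 4 6 / 0 0 0]. Elementwise product with the kernel and sum: 1·2 + 2·-1 + 4·-1 + 6·1 + 0·1 + 0·1.

2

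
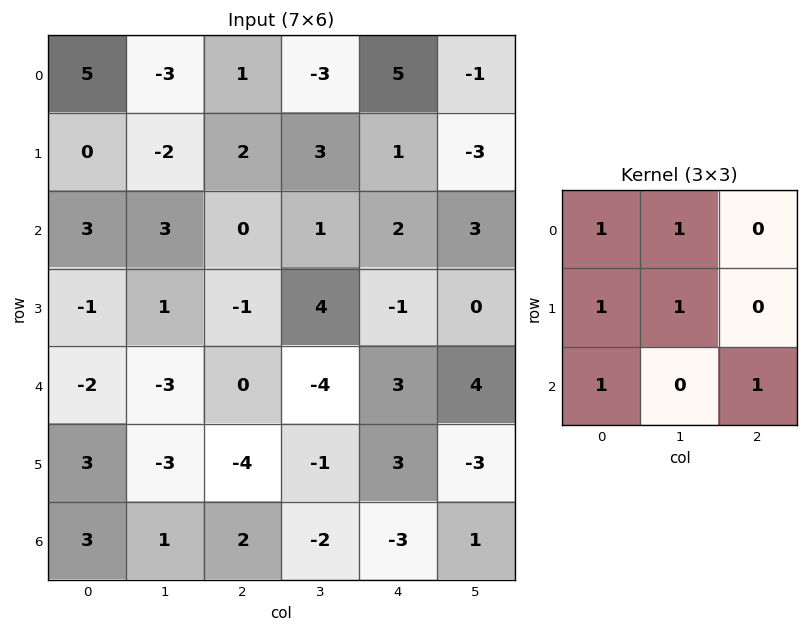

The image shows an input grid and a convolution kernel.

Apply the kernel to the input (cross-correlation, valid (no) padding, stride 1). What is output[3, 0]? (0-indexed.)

-6

The receptive field on the input at this output position is [-1 1 -1 / -2 -3 0 / 3 -3 -4]. Elementwise product with the kernel and sum: -1·1 + 1·1 + -2·1 + -3·1 + 3·1 + -4·1.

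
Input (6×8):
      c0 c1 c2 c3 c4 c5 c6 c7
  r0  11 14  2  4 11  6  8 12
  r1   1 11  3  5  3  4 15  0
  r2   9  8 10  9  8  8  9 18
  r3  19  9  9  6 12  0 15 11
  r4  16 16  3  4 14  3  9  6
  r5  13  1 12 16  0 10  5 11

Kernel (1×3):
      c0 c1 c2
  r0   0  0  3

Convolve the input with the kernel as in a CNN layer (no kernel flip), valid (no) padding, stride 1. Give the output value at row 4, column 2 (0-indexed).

42

The receptive field on the input at this output position is [3 4 14]. Elementwise product with the kernel and sum: 14·3.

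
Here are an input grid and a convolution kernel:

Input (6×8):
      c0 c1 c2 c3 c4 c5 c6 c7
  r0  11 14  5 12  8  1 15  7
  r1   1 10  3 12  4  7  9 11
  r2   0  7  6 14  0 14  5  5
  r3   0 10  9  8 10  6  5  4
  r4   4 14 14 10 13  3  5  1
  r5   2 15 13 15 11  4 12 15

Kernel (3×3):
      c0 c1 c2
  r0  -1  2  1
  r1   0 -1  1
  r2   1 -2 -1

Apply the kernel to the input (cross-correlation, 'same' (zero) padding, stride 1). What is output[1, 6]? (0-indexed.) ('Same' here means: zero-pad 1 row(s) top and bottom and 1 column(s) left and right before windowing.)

37

The receptive field on the zero-padded input at this output position is [1 15 7 / 7 9 11 / 14 5 5]. Elementwise product with the kernel and sum: 1·-1 + 15·2 + 7·1 + 9·-1 + 11·1 + 14·1 + 5·-2 + 5·-1.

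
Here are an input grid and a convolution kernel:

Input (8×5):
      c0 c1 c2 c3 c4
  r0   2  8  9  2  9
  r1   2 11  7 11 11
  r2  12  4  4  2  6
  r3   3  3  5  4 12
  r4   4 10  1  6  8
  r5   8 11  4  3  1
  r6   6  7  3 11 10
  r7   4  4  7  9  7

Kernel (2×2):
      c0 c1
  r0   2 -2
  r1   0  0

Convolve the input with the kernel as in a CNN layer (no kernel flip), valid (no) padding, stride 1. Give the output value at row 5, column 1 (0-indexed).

14

The receptive field on the input at this output position is [11 4 / 7 3]. Elementwise product with the kernel and sum: 11·2 + 4·-2.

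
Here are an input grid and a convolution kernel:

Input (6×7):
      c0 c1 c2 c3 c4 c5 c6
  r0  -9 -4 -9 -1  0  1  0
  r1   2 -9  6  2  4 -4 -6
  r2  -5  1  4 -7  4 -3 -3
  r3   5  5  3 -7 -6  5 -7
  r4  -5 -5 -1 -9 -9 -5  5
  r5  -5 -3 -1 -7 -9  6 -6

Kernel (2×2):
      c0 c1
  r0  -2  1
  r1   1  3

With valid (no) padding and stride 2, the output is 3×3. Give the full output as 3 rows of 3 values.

Output[0,0]: The receptive field on the input at this output position is [-9 -4 / 2 -9]. Elementwise product with the kernel and sum: -9·-2 + -4·1 + 2·1 + -9·3.

-11 29 -7
31 -33 -2
-9 -29 22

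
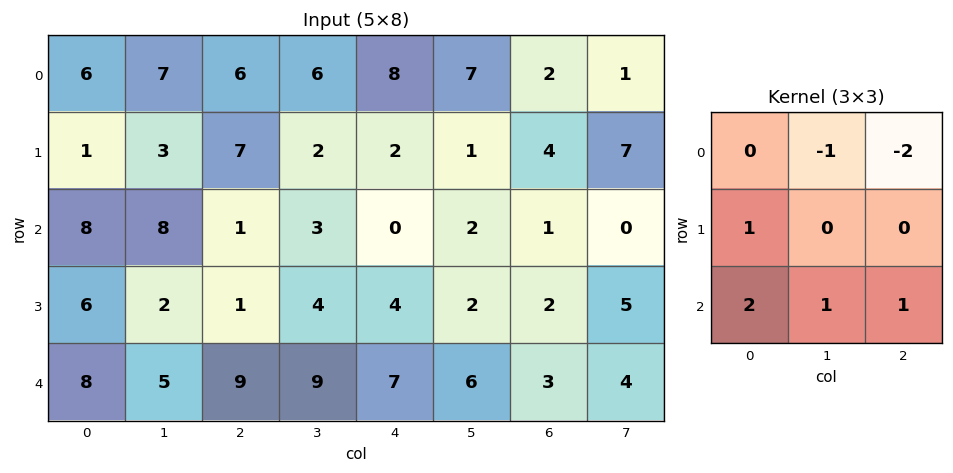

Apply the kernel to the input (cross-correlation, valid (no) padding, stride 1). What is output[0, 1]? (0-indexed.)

The receptive field on the input at this output position is [7 6 6 / 3 7 2 / 8 1 3]. Elementwise product with the kernel and sum: 6·-1 + 6·-2 + 3·1 + 8·2 + 1·1 + 3·1.

5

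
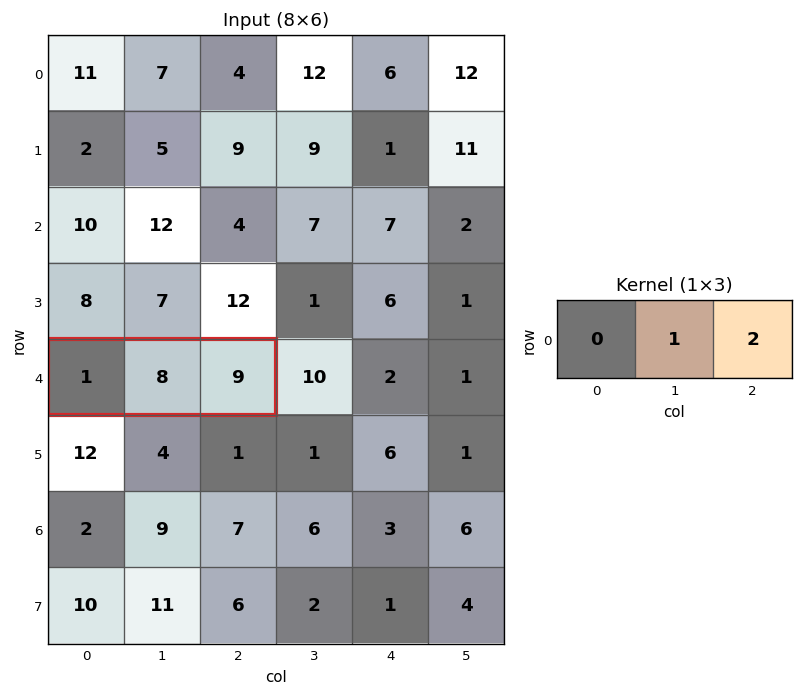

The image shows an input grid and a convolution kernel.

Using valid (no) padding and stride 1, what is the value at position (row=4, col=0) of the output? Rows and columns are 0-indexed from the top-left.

The receptive field on the input at this output position is [1 8 9]. Elementwise product with the kernel and sum: 8·1 + 9·2.

26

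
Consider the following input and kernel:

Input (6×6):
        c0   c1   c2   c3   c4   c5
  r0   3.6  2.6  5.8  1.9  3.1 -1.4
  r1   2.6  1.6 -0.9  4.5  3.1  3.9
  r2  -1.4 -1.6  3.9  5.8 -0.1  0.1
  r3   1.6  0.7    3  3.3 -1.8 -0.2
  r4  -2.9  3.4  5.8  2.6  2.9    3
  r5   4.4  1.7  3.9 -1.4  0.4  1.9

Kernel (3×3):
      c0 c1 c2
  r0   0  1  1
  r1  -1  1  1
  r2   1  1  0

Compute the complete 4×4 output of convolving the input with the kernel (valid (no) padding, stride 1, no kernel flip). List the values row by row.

3.5 12 23.2 9.9
6.7 18.6 15.7 2.7
4.9 24.5 12.6 0.2
21.9 16.9 3.7 0.3

Output[0,0]: The receptive field on the input at this output position is [3.6 2.6 5.8 / 2.6 1.6 -0.9 / -1.4 -1.6 3.9]. Elementwise product with the kernel and sum: 2.6·1 + 5.8·1 + 2.6·-1 + 1.6·1 + -0.9·1 + -1.4·1 + -1.6·1.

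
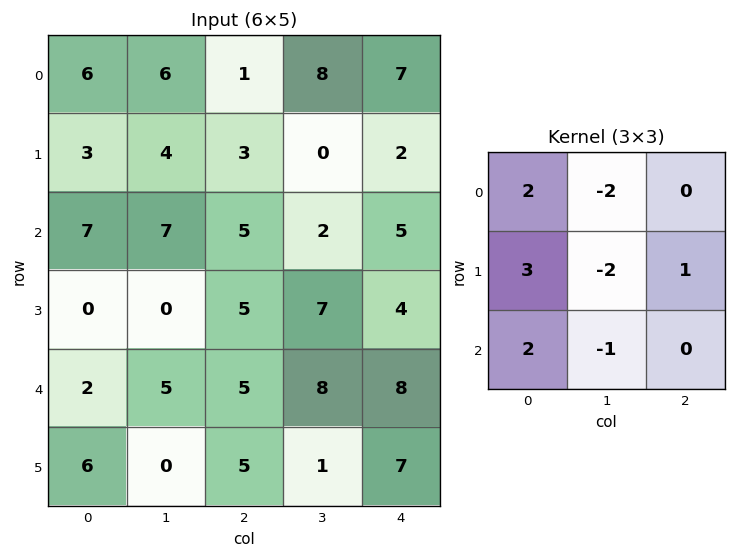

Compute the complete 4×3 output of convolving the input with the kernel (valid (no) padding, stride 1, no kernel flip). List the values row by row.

11 25 5
10 10 25
4 6 13
13 -2 12

Output[0,0]: The receptive field on the input at this output position is [6 6 1 / 3 4 3 / 7 7 5]. Elementwise product with the kernel and sum: 6·2 + 6·-2 + 3·3 + 4·-2 + 3·1 + 7·2 + 7·-1.
Output[0,1]: The receptive field on the input at this output position is [6 1 8 / 4 3 0 / 7 5 2]. Elementwise product with the kernel and sum: 6·2 + 1·-2 + 4·3 + 3·-2 + 0·1 + 7·2 + 5·-1.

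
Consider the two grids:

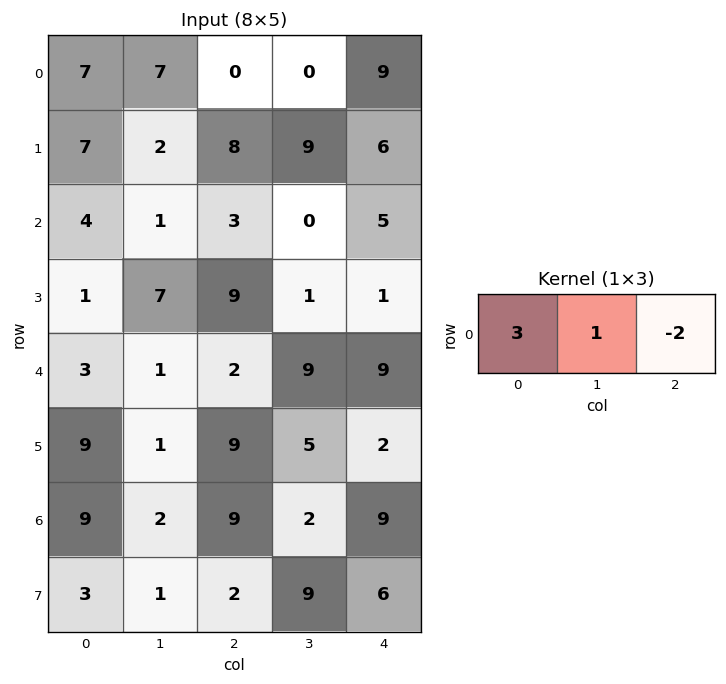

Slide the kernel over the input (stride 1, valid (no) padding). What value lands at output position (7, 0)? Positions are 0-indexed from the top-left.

6

The receptive field on the input at this output position is [3 1 2]. Elementwise product with the kernel and sum: 3·3 + 1·1 + 2·-2.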